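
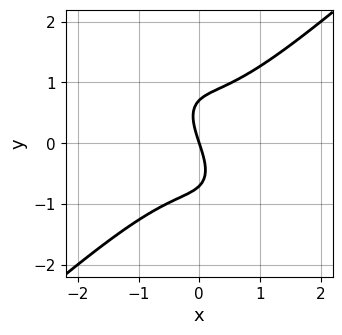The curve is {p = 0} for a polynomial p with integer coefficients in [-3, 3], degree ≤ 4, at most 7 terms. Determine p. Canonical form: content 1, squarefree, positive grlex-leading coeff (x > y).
3*x^3 - 2*x*y^2 - 2*y^3 + 3*x + y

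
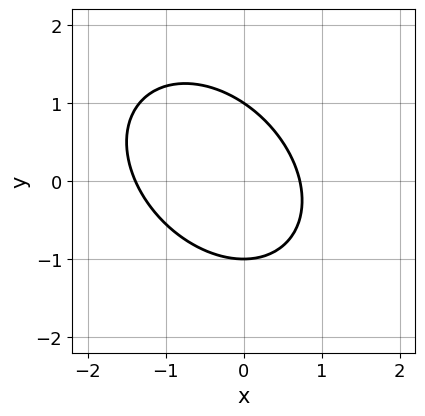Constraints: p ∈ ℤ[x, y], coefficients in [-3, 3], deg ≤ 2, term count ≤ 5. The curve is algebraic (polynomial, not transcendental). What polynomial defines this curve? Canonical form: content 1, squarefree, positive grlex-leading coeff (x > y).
(a) deg p = 2.
(b) Against the integer gridlines: the y-axis gridline crossings are at y ∈ {-1, 1}.
(c) Solving for integer coefficients yields p as stated.

3*x^2 + 2*x*y + 3*y^2 + 2*x - 3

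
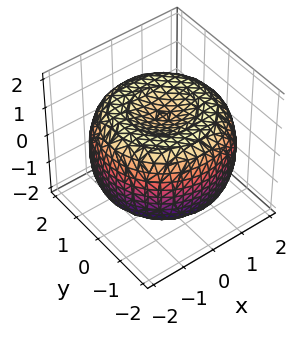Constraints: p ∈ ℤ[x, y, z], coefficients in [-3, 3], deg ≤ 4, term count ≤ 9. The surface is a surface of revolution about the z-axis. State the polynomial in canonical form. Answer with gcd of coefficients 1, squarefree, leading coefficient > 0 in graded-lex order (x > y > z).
x^4 + 2*x^2*y^2 + y^4 - 3*x^2 - 3*y^2 + 3*z^2 - 3

1. Degree: no degree-3 surface has this shape, so deg p = 4.
2. By symmetry, every cross-section ⟂ z is a circle, so x, y appear only via x² + y².
3. From the visible intercepts: a circular section at z = 0 has radius between 1 and 2; the z-axis gridline crossings are at z ∈ {-1, 1}.
4. Putting this together gives p.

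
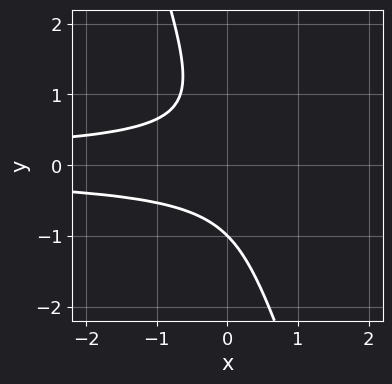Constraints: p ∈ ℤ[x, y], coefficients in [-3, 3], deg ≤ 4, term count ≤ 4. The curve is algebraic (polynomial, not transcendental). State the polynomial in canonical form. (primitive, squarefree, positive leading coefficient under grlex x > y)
3*x*y^2 + y^3 + 1

The degree is 3 — no degree-2 curve has this shape.
From the axis intercepts and sections: one y-axis crossing is at y = -1; no x-intercept at any integer in the box.
The integer polynomial consistent with all of this is the stated p.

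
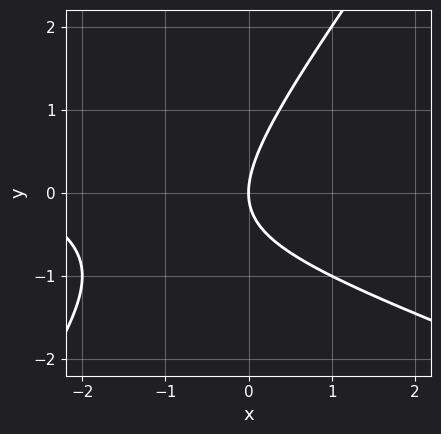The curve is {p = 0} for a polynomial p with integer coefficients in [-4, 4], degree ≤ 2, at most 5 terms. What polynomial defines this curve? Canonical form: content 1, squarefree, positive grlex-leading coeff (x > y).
x^2 + 2*x*y - 2*y^2 + 3*x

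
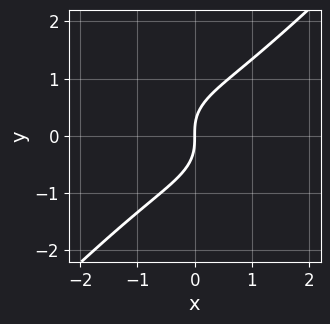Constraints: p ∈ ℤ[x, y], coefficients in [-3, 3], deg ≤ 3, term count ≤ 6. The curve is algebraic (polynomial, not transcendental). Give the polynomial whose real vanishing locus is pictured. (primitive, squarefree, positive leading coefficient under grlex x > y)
1. Degree: the shape is more complex than any degree-2 curve, so deg p = 3.
2. Against the integer gridlines: it meets the y-axis at y = 0 (among the integer gridlines); it crosses the x-axis at the gridline x = 0.
3. Fitting integer coefficients to these (and the overall shape) gives p.

x^3 + x*y^2 - 2*y^3 + 2*x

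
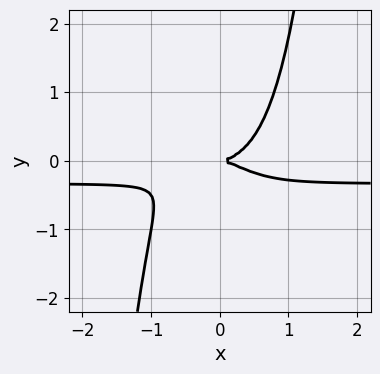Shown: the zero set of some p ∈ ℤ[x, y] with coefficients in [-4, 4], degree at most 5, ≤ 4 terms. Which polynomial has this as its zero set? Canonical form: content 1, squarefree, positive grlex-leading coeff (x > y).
First, deg p = 4.
Then, from the axis intercepts and sections: it meets the y-axis at y = 0 (among the integer gridlines); one x-axis crossing is at x = 0.
Finally, putting this together gives p.

3*x^3*y + x^3 - 2*y^2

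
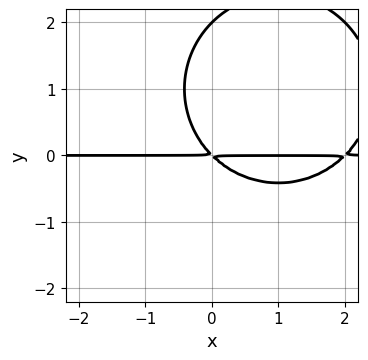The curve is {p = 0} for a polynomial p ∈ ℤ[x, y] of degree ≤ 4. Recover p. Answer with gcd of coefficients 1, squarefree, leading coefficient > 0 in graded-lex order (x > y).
x^2*y + y^3 - 2*x*y - 2*y^2

(a) deg p = 3. A generic line meets the curve in up to 3 points.
(b) Observable constraints: it meets the y-axis at y = 2 (among the integer gridlines); the visible x-axis segment lies entirely on the curve.
(c) Solving for integer coefficients yields p as stated.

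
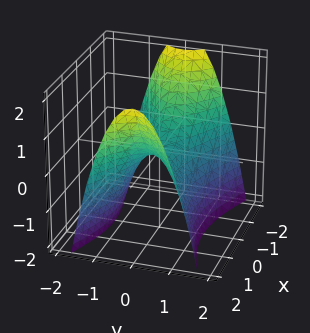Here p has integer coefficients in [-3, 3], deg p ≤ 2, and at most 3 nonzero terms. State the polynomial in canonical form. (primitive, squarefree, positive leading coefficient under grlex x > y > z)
Degree: a saddle surface; a quadric, so deg p = 2.
Symmetries: it's symmetric under x → −x, forcing even powers of x; it's symmetric under y → −y, forcing even powers of y.
From the visible intercepts: it crosses the z-axis at the gridline z = 0; one x-axis crossing is at x = 0; one y-axis crossing is at y = 0.
Putting this together gives p.

x^2 - 3*y^2 - 2*z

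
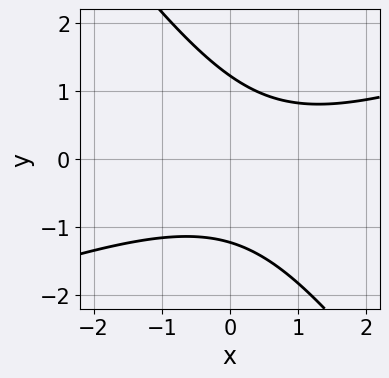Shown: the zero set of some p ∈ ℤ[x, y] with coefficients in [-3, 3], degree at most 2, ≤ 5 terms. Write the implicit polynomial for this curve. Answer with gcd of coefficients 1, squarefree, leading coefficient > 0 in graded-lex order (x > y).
x^2 - 2*x*y - 2*y^2 - x + 3

Degree: the shape is more complex than any degree-1 curve, so deg p = 2.
Observable constraints: the curve avoids every integer x-axis point in the box.
Assembling these constraints gives the stated polynomial.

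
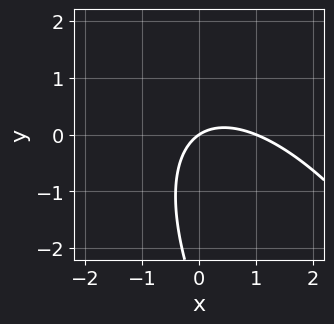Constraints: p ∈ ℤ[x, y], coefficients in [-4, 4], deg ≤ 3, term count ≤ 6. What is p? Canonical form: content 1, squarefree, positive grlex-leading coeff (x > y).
(a) The degree is 2 — no degree-1 curve has this shape.
(b) From the visible intercepts: it crosses the y-axis at the gridline y = 0; the x-axis gridline crossings are at x ∈ {0, 1}.
(c) These observations pin down the coefficients.

2*x^2 + 2*x*y + y^2 - 2*x + 3*y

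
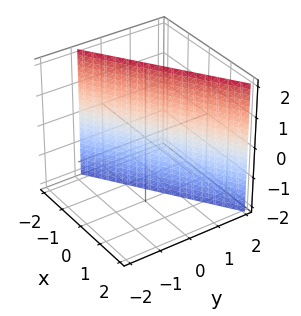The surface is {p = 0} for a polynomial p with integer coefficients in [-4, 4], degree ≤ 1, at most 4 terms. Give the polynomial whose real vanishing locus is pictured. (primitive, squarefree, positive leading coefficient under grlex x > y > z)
2*x - 3*y + 2

First, deg p = 1. The surface is flat (a plane).
Next, reading off the gridlines: it meets the x-axis at x = -1 (among the integer gridlines); the surface avoids every integer z-axis point in the box.
Finally, together with the visible shape, these determine p as stated.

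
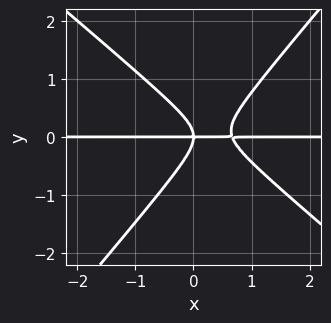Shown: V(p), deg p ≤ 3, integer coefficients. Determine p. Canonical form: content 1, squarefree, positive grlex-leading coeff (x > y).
3*x^2*y + x*y^2 - 3*y^3 - 2*x*y

First, deg p = 3. No degree-2 curve has this shape.
Next, observable constraints: it crosses the y-axis at the gridline y = 0; every point of the x-axis in the box is on the curve.
Finally, together with the visible shape, these determine p as stated.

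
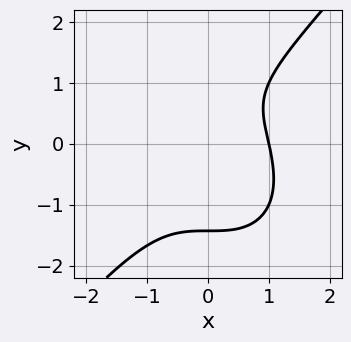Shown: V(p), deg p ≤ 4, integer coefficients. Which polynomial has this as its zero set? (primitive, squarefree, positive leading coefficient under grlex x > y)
3*x^3 - 2*y^3 + 2*y - 3

Degree: no degree-2 curve has this shape, so deg p = 3.
Against the integer gridlines: it meets the x-axis at x = 1 (among the integer gridlines).
Assembling these constraints gives the stated polynomial.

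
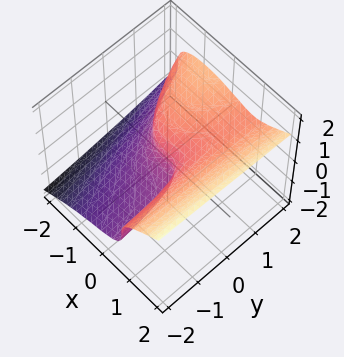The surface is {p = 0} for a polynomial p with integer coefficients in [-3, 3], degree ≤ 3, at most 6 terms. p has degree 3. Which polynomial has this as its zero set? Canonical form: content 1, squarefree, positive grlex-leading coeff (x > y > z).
x^3 - 3*z^3 - x*y + y

The degree is 3 — the shape is more complex than any degree-2 surface.
Reading off the gridlines: one y-axis crossing is at y = 0; it crosses the x-axis at the gridline x = 0; it crosses the z-axis at the gridline z = 0.
Fitting integer coefficients to these (and the overall shape) gives p.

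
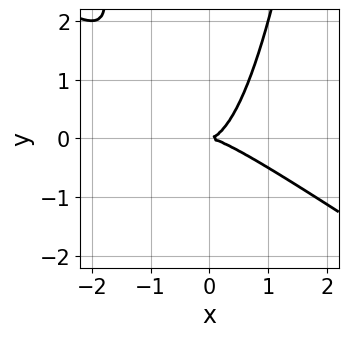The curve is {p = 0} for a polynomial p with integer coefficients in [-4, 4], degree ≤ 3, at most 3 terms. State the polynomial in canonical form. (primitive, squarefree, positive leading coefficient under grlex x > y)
1. deg p = 3. A generic line meets the curve in up to 3 points.
2. Observable constraints: it crosses the x-axis at the gridline x = 0; it meets the y-axis at y = 0 (among the integer gridlines).
3. These observations pin down the coefficients.

2*x^3 + 3*x^2*y - 2*y^2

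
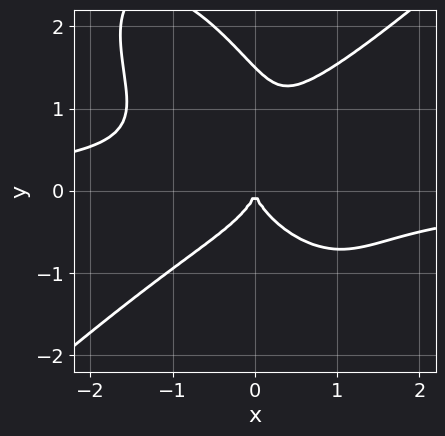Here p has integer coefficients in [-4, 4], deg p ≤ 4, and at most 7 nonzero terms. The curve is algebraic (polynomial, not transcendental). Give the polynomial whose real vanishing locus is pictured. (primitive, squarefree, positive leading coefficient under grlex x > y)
deg p = 4.
Checking where it meets the axes: it crosses the y-axis at the gridline y = 0; it crosses the x-axis at the gridline x = 0.
Solving for integer coefficients yields p as stated.

3*x^3*y - 2*x*y^3 - 2*y^4 + 3*y^3 + 3*x^2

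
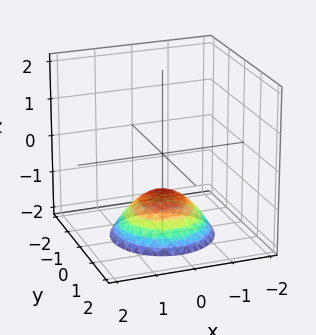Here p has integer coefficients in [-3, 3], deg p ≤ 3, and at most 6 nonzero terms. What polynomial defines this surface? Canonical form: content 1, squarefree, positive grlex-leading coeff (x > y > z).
1. The degree is 2 — the shape is more complex than any degree-1 surface.
2. Symmetries: rotational symmetry about the z-axis ⇒ p depends on x, y only through x² + y².
3. Reading off the gridlines: the surface avoids every integer y-axis point in the box; it crosses the z-axis at the gridline z = -1; no x-intercept at any integer in the box.
4. Solving for integer coefficients yields p as stated.

2*x^2 + 2*y^2 + 3*z + 3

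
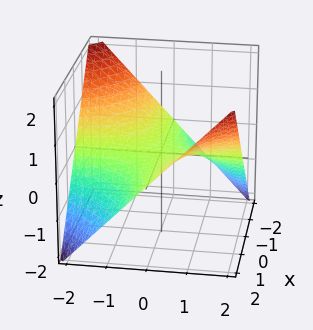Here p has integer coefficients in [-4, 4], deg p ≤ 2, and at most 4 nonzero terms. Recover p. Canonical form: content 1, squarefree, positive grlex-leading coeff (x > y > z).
The degree is 2 — a hyperbolic paraboloid; a quadric.
From the axis intercepts and sections: it crosses the z-axis at the gridline z = 0; every point of the y-axis in the box is on the surface; the visible x-axis segment lies entirely on the surface.
The integer polynomial consistent with all of this is the stated p.

x*y - 2*z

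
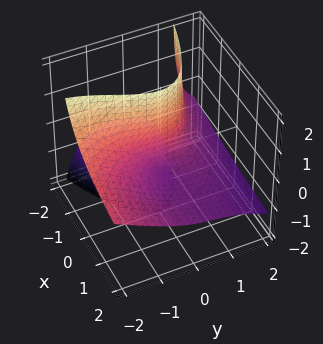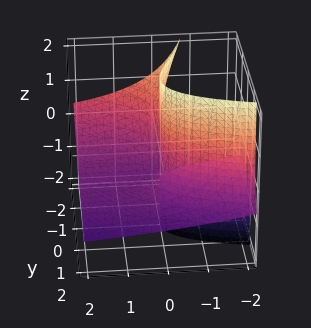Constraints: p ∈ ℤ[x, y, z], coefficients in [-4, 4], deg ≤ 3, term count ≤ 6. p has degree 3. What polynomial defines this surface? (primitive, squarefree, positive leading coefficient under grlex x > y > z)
1. The picture has 2 separate pieces.
2. deg p = 3.
3. Checking where it meets the axes: one y-axis crossing is at y = 0; one x-axis crossing is at x = 0; the visible z-axis segment lies entirely on the surface.
4. Putting this together gives p.

x*y*z - y^3 - 2*y^2*z - 3*x*z - 2*x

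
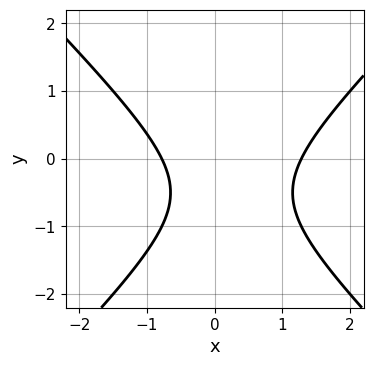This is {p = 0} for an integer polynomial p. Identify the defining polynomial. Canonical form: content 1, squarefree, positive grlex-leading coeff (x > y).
(a) deg p = 2.
(b) From the visible intercepts: the curve avoids every integer y-axis point in the box.
(c) Matching integer coefficients to the picture gives p.

2*x^2 - 2*y^2 - x - 2*y - 2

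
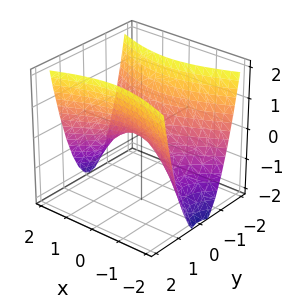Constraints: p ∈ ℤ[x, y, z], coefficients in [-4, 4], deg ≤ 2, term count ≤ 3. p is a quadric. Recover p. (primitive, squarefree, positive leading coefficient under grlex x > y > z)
x^2 - 3*y^2 + 2*z

First, the degree is 2 — a hyperbolic paraboloid; a quadric.
Next, symmetries: mirror symmetry x ↦ −x ⇒ only even powers of x; the y ↦ −y reflection is a symmetry, so y appears only in even powers.
Then, checking where it meets the axes: it meets the x-axis at x = 0 (among the integer gridlines); one z-axis crossing is at z = 0; it crosses the y-axis at the gridline y = 0.
Finally, assembling these constraints gives the stated polynomial.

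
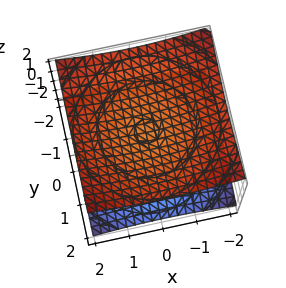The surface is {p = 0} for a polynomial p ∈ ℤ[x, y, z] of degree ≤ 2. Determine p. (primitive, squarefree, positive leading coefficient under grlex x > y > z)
x^2 + y^2 - 3*z^2 + 3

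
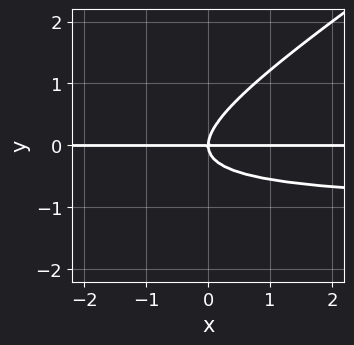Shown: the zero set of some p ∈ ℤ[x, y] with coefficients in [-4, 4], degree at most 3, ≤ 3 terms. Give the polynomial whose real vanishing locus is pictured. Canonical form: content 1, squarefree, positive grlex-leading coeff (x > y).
(a) The degree is 3 — a generic line meets the curve in up to 3 points.
(b) Reading off the gridlines: one y-axis crossing is at y = 0; every point of the x-axis in the box is on the curve.
(c) Matching integer coefficients to the picture gives p.

2*x*y^2 - 3*y^3 + 2*x*y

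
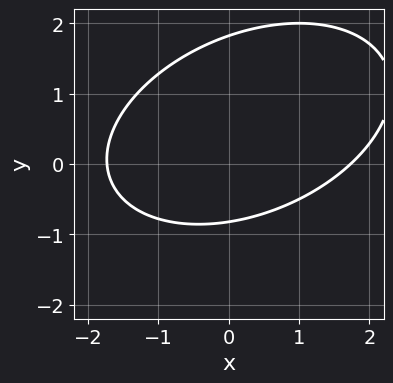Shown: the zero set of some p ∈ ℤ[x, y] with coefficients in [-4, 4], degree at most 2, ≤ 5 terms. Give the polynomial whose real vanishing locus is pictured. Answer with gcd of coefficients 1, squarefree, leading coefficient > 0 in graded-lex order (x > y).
First, the degree is 2 — the shape is more complex than any degree-1 curve.
Finally, putting this together gives p.

x^2 - x*y + 2*y^2 - 2*y - 3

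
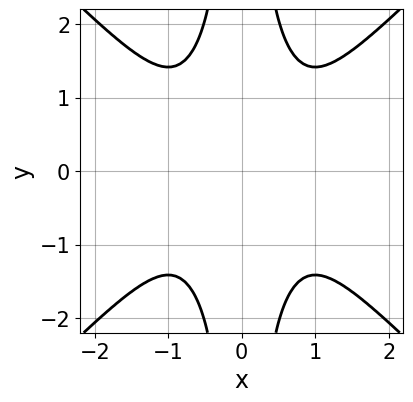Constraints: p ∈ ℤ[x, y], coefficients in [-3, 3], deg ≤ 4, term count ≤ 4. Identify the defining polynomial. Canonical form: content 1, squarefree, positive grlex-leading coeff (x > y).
(a) deg p = 4. A generic line meets the curve in up to 4 points.
(b) Symmetries: it's symmetric under y → −y, forcing even powers of y; mirror symmetry x ↦ −x ⇒ only even powers of x.
(c) From the axis intercepts and sections: no y-intercept at any integer in the box; it misses every integer gridline on the x-axis.
(d) Matching integer coefficients to the picture gives p.

x^4 - x^2*y^2 + 1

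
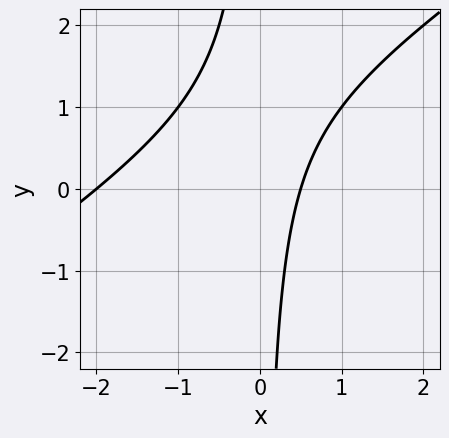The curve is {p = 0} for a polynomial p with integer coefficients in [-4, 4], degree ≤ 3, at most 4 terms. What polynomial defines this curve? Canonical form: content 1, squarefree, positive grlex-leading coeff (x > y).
1. deg p = 2. A generic line meets the curve in up to 2 points.
2. From the axis intercepts and sections: it meets the x-axis at x = -2 (among the integer gridlines); the curve avoids every integer y-axis point in the box.
3. Solving for integer coefficients yields p as stated.

2*x^2 - 3*x*y + 3*x - 2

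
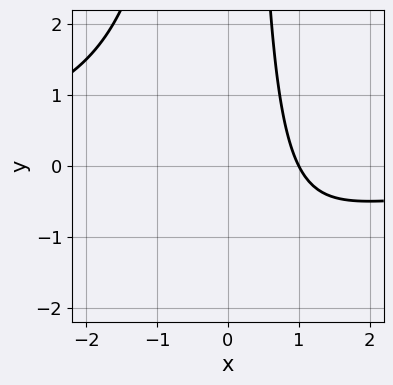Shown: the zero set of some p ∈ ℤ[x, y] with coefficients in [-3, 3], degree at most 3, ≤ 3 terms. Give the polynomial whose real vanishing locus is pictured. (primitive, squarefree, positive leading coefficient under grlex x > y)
x^2*y + 2*x - 2

First, degree: the shape is more complex than any degree-2 curve, so deg p = 3.
Next, checking where it meets the axes: no y-intercept at any integer in the box; it meets the x-axis at x = 1 (among the integer gridlines).
Finally, these observations pin down the coefficients.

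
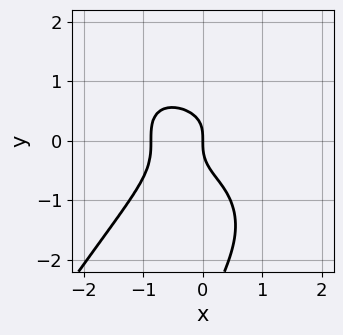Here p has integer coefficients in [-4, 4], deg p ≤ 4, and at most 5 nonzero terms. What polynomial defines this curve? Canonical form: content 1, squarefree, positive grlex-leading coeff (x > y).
3*x^4 - 2*x*y^3 + y^4 + 3*y^3 + 2*x

First, degree: the shape is more complex than any degree-3 curve, so deg p = 4.
Next, reading off the gridlines: one y-axis crossing is at y = 0; it crosses the x-axis at the gridline x = 0.
Finally, assembling these constraints gives the stated polynomial.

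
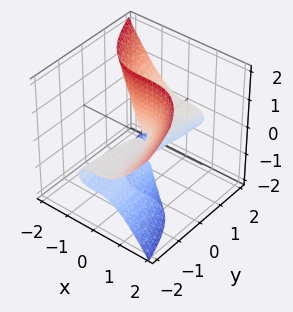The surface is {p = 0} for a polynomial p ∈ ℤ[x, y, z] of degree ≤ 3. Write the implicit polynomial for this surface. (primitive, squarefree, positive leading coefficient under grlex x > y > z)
3*x^3 + 3*y*z^2 - x^2 + 2*y*z

First, the degree is 3 — no degree-2 surface has this shape.
Next, from the axis intercepts and sections: the visible z-axis segment lies entirely on the surface; the visible y-axis segment lies entirely on the surface.
Finally, fitting integer coefficients to these (and the overall shape) gives p.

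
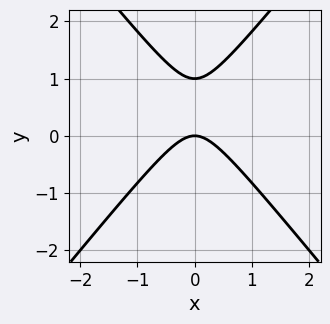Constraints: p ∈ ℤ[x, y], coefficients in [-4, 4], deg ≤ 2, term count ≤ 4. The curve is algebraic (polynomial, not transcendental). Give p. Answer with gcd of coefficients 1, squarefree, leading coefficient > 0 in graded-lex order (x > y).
(a) The degree is 2 — the shape is more complex than any degree-1 curve.
(b) Symmetries: the x ↦ −x reflection is a symmetry, so x appears only in even powers.
(c) Reading off the gridlines: it meets the x-axis at x = 0 (among the integer gridlines); among the integer gridlines, it crosses the y-axis at y ∈ {0, 1}.
(d) Putting this together gives p.

3*x^2 - 2*y^2 + 2*y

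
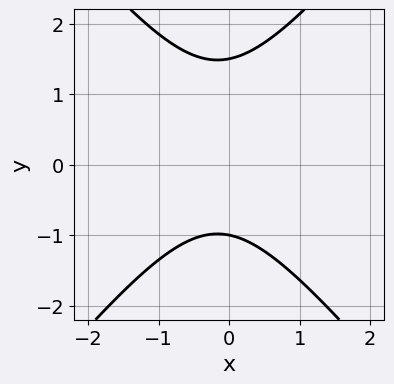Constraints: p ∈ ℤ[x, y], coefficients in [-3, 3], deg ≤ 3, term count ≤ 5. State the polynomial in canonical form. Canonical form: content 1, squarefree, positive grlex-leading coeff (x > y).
First, degree: a generic line meets the curve in up to 2 points, so deg p = 2.
Next, checking where it meets the axes: it crosses the y-axis at the gridline y = -1; it misses every integer gridline on the x-axis.
Finally, assembling these constraints gives the stated polynomial.

3*x^2 - 2*y^2 + x + y + 3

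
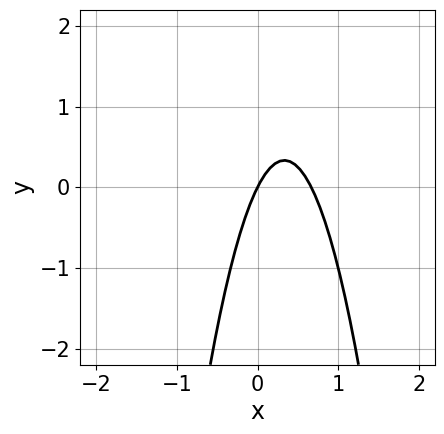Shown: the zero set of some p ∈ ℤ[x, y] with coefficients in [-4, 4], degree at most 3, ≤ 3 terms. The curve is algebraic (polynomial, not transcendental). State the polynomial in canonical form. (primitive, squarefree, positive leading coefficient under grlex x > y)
3*x^2 - 2*x + y

First, deg p = 2.
Next, checking where it meets the axes: it meets the y-axis at y = 0 (among the integer gridlines); it meets the x-axis at x = 0 (among the integer gridlines).
Finally, matching integer coefficients to the picture gives p.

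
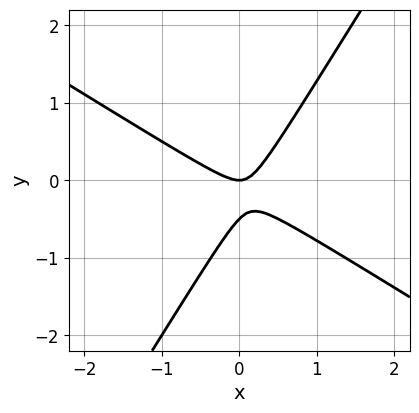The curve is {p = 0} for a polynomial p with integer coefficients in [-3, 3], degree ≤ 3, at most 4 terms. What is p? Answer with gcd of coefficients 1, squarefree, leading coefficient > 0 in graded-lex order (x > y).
(a) The degree is 2 — a generic line meets the curve in up to 2 points.
(b) Reading off the gridlines: it crosses the x-axis at the gridline x = 0; it meets the y-axis at y = 0 (among the integer gridlines).
(c) These observations pin down the coefficients.

2*x^2 + 2*x*y - 2*y^2 - y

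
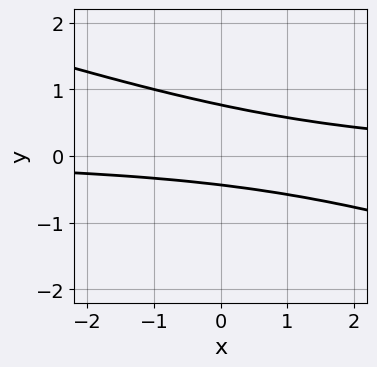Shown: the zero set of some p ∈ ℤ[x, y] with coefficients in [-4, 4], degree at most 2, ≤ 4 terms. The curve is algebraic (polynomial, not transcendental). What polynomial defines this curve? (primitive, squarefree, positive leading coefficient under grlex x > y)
1. The degree is 2 — the shape is more complex than any degree-1 curve.
2. From the visible intercepts: the curve avoids every integer x-axis point in the box.
3. Assembling these constraints gives the stated polynomial.

x*y + 3*y^2 - y - 1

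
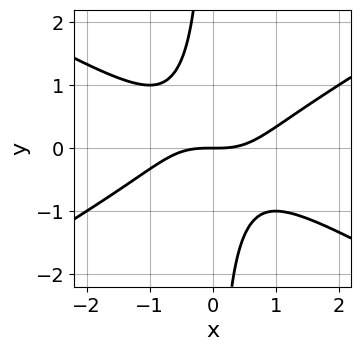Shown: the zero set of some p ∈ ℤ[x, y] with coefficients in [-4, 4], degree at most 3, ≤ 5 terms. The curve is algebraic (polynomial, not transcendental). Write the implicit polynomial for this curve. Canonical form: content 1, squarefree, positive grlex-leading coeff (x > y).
(a) deg p = 3. No degree-2 curve has this shape.
(b) Checking where it meets the axes: it meets the x-axis at x = 0 (among the integer gridlines); it meets the y-axis at y = 0 (among the integer gridlines).
(c) Assembling these constraints gives the stated polynomial.

x^3 - 3*x*y^2 - 2*y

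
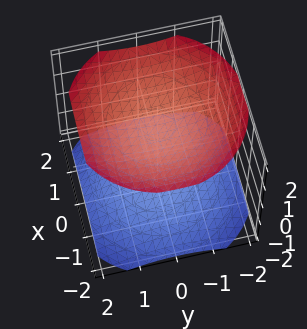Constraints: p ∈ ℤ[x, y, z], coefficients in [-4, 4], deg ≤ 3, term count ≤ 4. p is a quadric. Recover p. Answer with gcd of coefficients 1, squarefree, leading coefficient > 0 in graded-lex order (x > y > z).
x^2 + y^2 - 2*z^2 + 3

First, there are 2 components. They look like related sheets of one shape, so recover p as a whole.
Next, deg p = 2. Two sheets facing apart; a quadric.
Then, symmetry: the surface is invariant under rotation about z: p = q(x² + y², z); the z ↦ −z reflection is a symmetry, so z appears only in even powers.
Then, reading off the gridlines: the surface avoids every integer x-axis point in the box; no y-intercept at any integer in the box.
Finally, together with the visible shape, these determine p as stated.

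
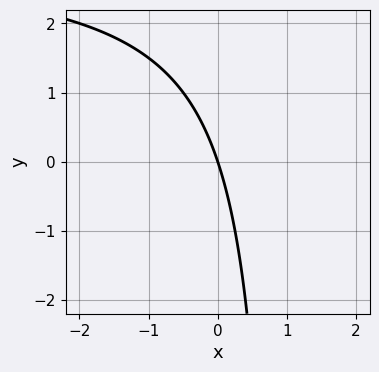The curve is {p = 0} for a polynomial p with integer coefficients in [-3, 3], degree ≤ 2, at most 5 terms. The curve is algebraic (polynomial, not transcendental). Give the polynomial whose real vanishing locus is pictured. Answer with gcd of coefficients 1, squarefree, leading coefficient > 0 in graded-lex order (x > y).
1. deg p = 2. No degree-1 curve has this shape.
2. From the visible intercepts: it meets the y-axis at y = 0 (among the integer gridlines); one x-axis crossing is at x = 0.
3. Together with the visible shape, these determine p as stated.

x*y - 3*x - y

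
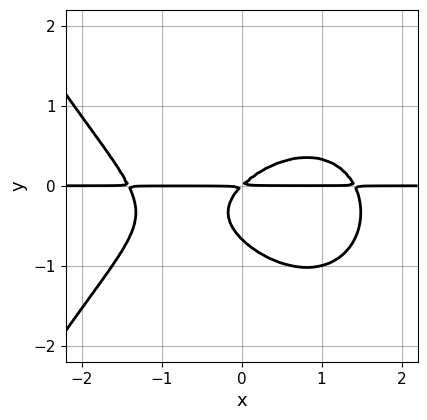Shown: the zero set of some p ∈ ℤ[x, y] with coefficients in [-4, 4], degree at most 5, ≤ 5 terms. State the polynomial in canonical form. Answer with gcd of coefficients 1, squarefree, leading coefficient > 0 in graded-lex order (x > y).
(a) The degree is 4 — a generic line meets the curve in up to 4 points.
(b) Observable constraints: every point of the x-axis in the box is on the curve.
(c) Matching integer coefficients to the picture gives p.

x^3*y + 3*y^3 - 2*x*y + 2*y^2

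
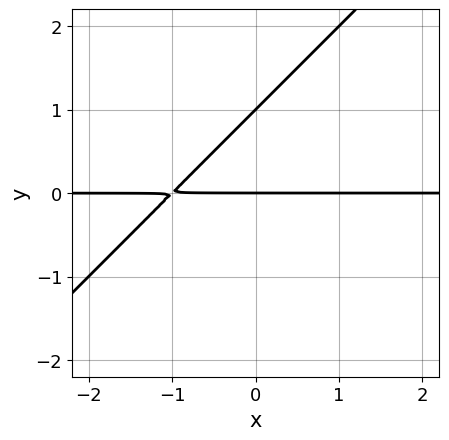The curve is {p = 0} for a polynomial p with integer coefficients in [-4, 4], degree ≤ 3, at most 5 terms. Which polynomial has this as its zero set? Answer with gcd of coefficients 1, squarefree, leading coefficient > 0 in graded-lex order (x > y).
(a) deg p = 2.
(b) Checking where it meets the axes: the visible x-axis segment lies entirely on the curve; among the integer gridlines, it crosses the y-axis at y ∈ {0, 1}.
(c) Solving for integer coefficients yields p as stated.

x*y - y^2 + y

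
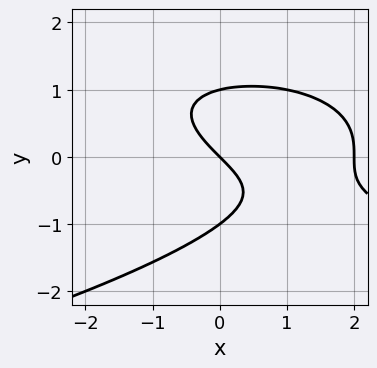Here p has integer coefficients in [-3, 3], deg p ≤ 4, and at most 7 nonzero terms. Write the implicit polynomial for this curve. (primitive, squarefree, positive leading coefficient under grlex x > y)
The degree is 3 — a generic line meets the curve in up to 3 points.
From the visible intercepts: the y-axis gridline crossings are at y ∈ {-1, 0, 1}; among the integer gridlines, it crosses the x-axis at x ∈ {0, 2}.
Matching integer coefficients to the picture gives p.

2*y^3 + x^2 + x*y - 2*x - 2*y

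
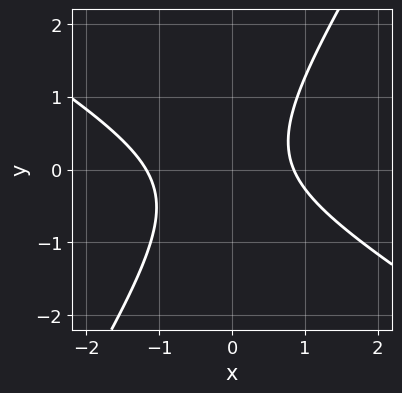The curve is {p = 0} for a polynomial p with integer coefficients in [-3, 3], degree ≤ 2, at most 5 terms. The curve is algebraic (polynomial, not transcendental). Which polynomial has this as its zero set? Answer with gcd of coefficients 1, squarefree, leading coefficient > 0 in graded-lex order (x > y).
Degree: a generic line meets the curve in up to 2 points, so deg p = 2.
From the visible intercepts: no y-intercept at any integer in the box.
The integer polynomial consistent with all of this is the stated p.

3*x^2 + 3*x*y - 3*y^2 + x - 3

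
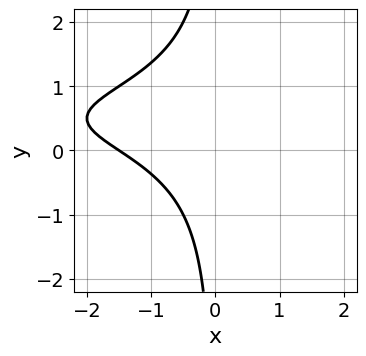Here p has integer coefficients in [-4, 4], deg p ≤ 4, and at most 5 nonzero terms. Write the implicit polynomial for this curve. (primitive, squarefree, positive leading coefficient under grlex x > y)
2*x*y^2 - 2*x*y + 2*x + 3

The degree is 3 — the shape is more complex than any degree-2 curve.
Against the integer gridlines: it misses every integer gridline on the y-axis.
The integer polynomial consistent with all of this is the stated p.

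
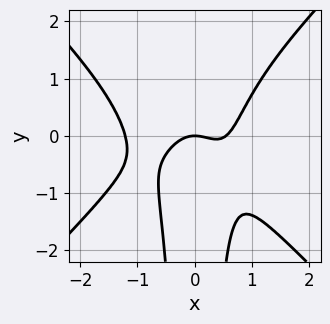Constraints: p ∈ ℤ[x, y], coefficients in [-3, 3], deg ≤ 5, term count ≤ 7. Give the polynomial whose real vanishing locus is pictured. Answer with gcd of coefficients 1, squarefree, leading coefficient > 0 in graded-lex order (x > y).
3*x^4 - 3*x^2*y^2 + 2*x^3 - 2*x^2 - 2*y

Degree: no degree-3 curve has this shape, so deg p = 4.
Checking where it meets the axes: it meets the y-axis at y = 0 (among the integer gridlines); it meets the x-axis at x = 0 (among the integer gridlines).
Putting this together gives p.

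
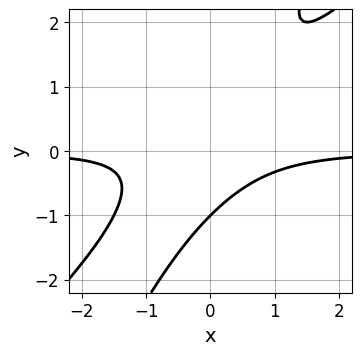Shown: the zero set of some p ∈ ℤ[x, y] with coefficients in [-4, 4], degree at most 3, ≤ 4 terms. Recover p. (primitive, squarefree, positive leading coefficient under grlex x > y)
2*x^2*y - 3*x*y^2 + y^3 + 1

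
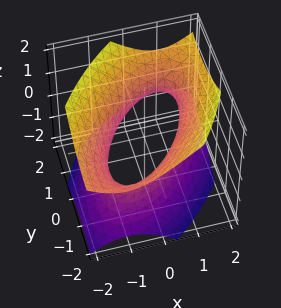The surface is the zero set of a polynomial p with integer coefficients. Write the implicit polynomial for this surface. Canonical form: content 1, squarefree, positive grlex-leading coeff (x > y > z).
First, the degree is 2 — a generic line meets the surface in up to 2 points.
Next, from the visible intercepts: the x-axis gridline crossings are at x ∈ {-1, 1}; no z-intercept at any integer in the box.
Finally, together with the visible shape, these determine p as stated.

3*x^2 - 3*x*y + 2*y^2 + y*z - 3*z^2 - 3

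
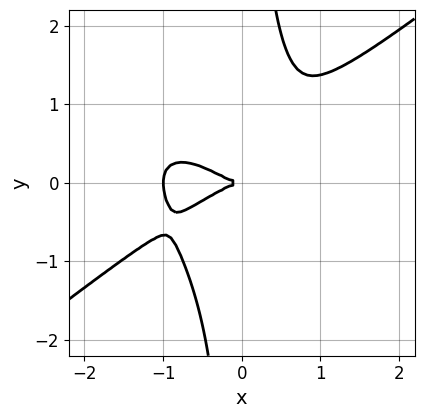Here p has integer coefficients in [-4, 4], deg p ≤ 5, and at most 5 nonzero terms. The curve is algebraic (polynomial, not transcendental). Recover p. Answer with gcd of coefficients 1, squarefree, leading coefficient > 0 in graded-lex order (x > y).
2*x^4 - x^2*y^2 - 3*x*y^3 + 2*x^3 + 3*y^2

First, deg p = 4. The shape is more complex than any degree-3 curve.
Next, against the integer gridlines: it meets the y-axis at y = 0 (among the integer gridlines); the x-axis gridline crossings are at x ∈ {-1, 0}.
Finally, solving for integer coefficients yields p as stated.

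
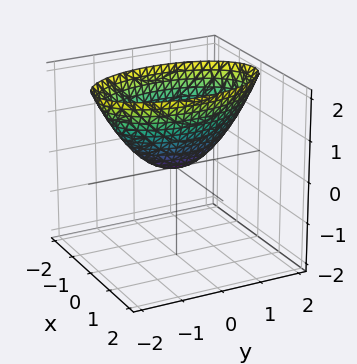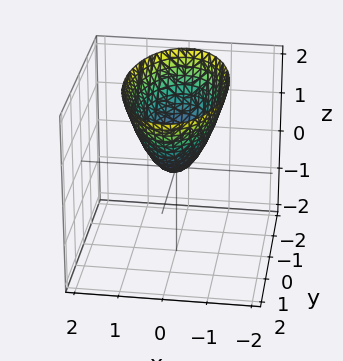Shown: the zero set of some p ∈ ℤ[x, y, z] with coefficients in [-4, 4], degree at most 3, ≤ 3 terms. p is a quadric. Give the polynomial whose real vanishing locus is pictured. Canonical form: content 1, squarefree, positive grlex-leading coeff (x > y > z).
3*x^2 + y^2 - 2*z

(a) Degree: a paraboloid; a quadric, so deg p = 2.
(b) Symmetries: the x ↦ −x reflection is a symmetry, so x appears only in even powers; mirror symmetry y ↦ −y ⇒ only even powers of y.
(c) From the visible intercepts: one y-axis crossing is at y = 0; it meets the z-axis at z = 0 (among the integer gridlines); it meets the x-axis at x = 0 (among the integer gridlines).
(d) Fitting integer coefficients to these (and the overall shape) gives p.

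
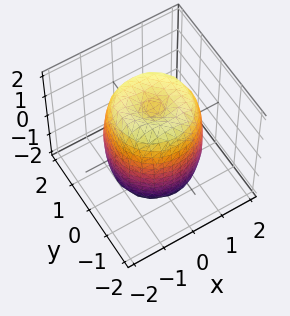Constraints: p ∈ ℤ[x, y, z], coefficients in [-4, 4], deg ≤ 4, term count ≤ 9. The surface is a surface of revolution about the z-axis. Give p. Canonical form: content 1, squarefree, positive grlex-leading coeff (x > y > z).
(a) deg p = 4. A generic line meets the surface in up to 4 points.
(b) Symmetry: every cross-section ⟂ z is a circle, so x, y appear only via x² + y².
(c) Against the integer gridlines: a circular section at z = 0 has radius between 1 and 2.
(d) Matching integer coefficients to the picture gives p.

2*x^4 + 4*x^2*y^2 + 2*y^4 - 3*x^2 - 3*y^2 + z^2 - 2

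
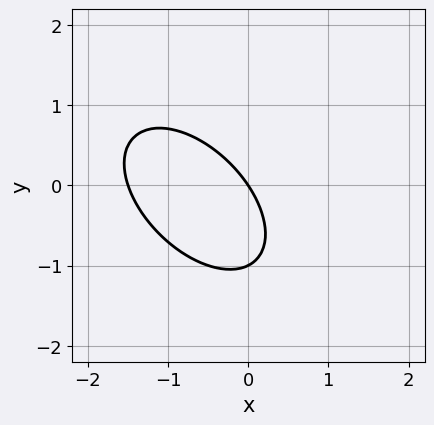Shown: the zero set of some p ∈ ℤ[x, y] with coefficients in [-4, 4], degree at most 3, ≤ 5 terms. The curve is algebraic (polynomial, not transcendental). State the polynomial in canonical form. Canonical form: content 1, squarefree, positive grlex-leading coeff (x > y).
(a) Degree: a generic line meets the curve in up to 2 points, so deg p = 2.
(b) Reading off the gridlines: it crosses the x-axis at the gridline x = 0; among the integer gridlines, it crosses the y-axis at y ∈ {-1, 0}.
(c) Putting this together gives p.

2*x^2 + 2*x*y + 2*y^2 + 3*x + 2*y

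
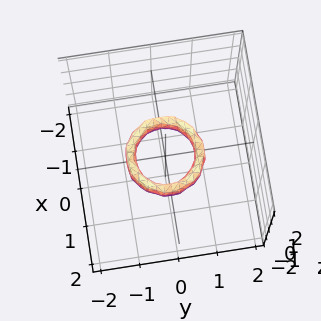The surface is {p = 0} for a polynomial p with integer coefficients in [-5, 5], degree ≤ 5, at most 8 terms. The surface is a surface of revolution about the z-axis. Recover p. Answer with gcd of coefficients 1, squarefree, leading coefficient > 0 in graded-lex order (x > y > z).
2*x^4 + 4*x^2*y^2 + 2*y^4 - 3*x^2 - 3*y^2 + z^2 + 1

Degree: no degree-3 surface has this shape, so deg p = 4.
Symmetries: the surface is invariant under rotation about z: p = q(x² + y², z).
Against the integer gridlines: a circular section at z = 0 has radius between 0 and 1; no z-intercept at any integer in the box; the x-axis gridline crossings are at x ∈ {-1, 1}.
Assembling these constraints gives the stated polynomial. Check: (0, -1, 0) on the y-axis lies on the surface, and p(0, -1, 0) = 0. ✓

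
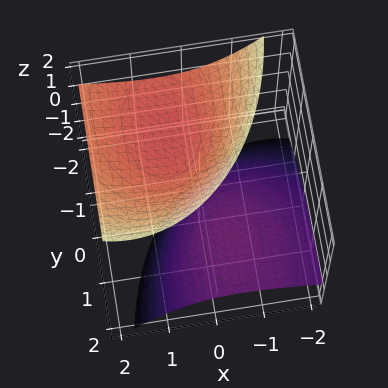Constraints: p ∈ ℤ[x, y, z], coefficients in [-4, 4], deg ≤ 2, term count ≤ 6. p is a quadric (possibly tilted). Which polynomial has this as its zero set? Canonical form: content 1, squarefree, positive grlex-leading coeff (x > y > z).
First, I count 2 distinct pieces. They look like related sheets of one shape, so recover p as a whole.
Next, deg p = 2. A generic line meets the surface in up to 2 points.
Then, checking where it meets the axes: among the integer gridlines, it crosses the z-axis at z ∈ {-1, 1}; no x-intercept at any integer in the box; it misses every integer gridline on the y-axis.
Finally, matching integer coefficients to the picture gives p.

2*x^2 - 3*x*z + y^2 + 3*y*z - 2*z^2 + 2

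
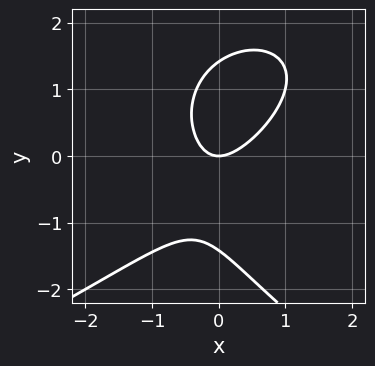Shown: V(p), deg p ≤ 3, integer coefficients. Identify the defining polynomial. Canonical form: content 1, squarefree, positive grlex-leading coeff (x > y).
y^3 + 3*x^2 - 2*x*y - 2*y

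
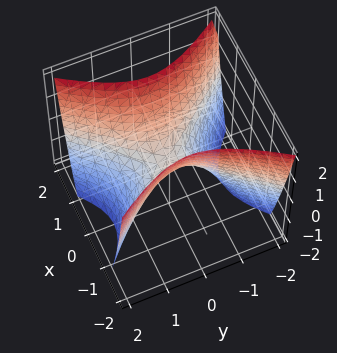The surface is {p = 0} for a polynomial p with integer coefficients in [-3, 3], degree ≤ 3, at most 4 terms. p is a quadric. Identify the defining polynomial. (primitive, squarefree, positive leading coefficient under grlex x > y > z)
(a) The degree is 2 — a hyperbolic paraboloid; a quadric.
(b) Symmetries: the y ↦ −y reflection is a symmetry, so y appears only in even powers; it's symmetric under x → −x, forcing even powers of x.
(c) Reading off the gridlines: it crosses the z-axis at the gridline z = 0; it crosses the y-axis at the gridline y = 0; it crosses the x-axis at the gridline x = 0.
(d) Matching integer coefficients to the picture gives p.

3*x^2 - 2*y^2 - 2*z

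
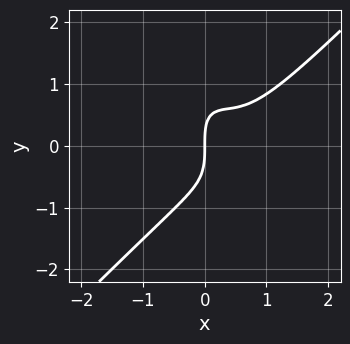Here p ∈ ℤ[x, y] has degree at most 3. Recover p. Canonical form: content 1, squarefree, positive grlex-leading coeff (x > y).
First, the degree is 3 — a generic line meets the curve in up to 3 points.
Then, from the visible intercepts: it crosses the y-axis at the gridline y = 0; one x-axis crossing is at x = 0.
Finally, matching integer coefficients to the picture gives p.

3*x^3 - 2*x*y^2 - y^3 - 3*x^2 + 2*x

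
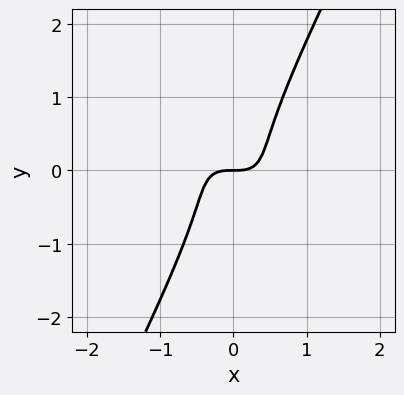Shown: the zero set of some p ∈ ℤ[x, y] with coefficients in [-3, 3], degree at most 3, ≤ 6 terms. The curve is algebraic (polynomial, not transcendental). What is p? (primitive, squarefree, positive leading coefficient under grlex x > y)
2*x^3 + 3*x^2*y - y^3 - y

First, deg p = 3. The shape is more complex than any degree-2 curve.
Next, observable constraints: one x-axis crossing is at x = 0; it meets the y-axis at y = 0 (among the integer gridlines).
Finally, together with the visible shape, these determine p as stated.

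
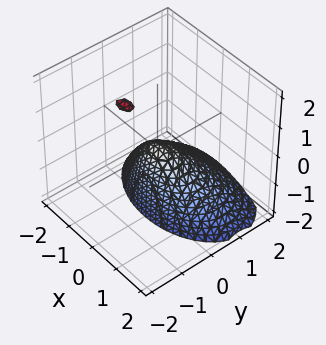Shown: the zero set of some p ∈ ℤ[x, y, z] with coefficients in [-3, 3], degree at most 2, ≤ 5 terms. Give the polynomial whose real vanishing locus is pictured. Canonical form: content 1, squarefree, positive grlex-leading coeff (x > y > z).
x^2 + 2*y^2 + 2*y*z + z

The degree is 2 — the shape is more complex than any degree-1 surface.
From the axis intercepts and sections: it crosses the z-axis at the gridline z = 0; it crosses the x-axis at the gridline x = 0; it meets the y-axis at y = 0 (among the integer gridlines).
These observations pin down the coefficients.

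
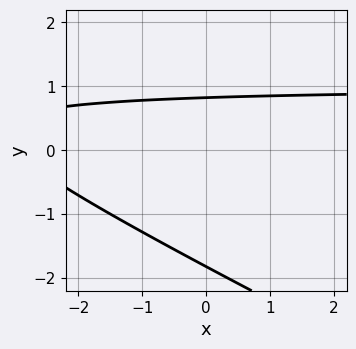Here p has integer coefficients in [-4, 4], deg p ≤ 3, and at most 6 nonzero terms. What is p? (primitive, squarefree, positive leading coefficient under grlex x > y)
x*y + 2*y^2 - x + 2*y - 3

First, degree: no degree-1 curve has this shape, so deg p = 2.
Then, from the axis intercepts and sections: it misses every integer gridline on the x-axis.
Finally, solving for integer coefficients yields p as stated.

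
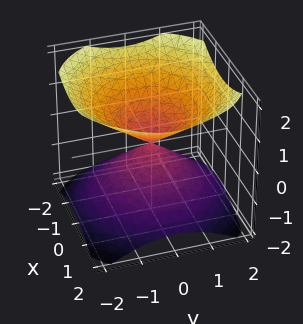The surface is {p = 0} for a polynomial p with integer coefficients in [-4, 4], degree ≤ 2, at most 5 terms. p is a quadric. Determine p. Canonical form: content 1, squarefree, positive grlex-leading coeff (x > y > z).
2*x^2 + 2*y^2 - 3*z^2

1. The picture has 2 separate pieces.
2. deg p = 2.
3. Symmetries: rotational symmetry about the z-axis ⇒ p depends on x, y only through x² + y²; the z ↦ −z reflection is a symmetry, so z appears only in even powers.
4. Reading off the gridlines: a circular section at z = -1 has radius between 1 and 2; it crosses the y-axis at the gridline y = 0; it crosses the z-axis at the gridline z = 0; one x-axis crossing is at x = 0.
5. These observations pin down the coefficients.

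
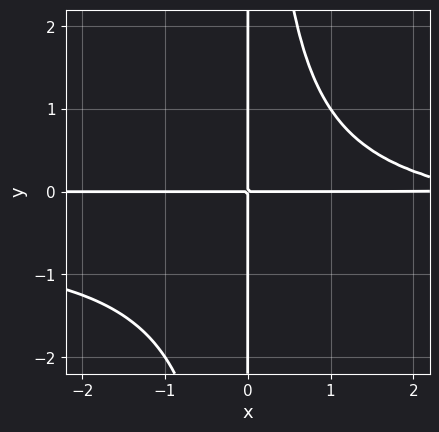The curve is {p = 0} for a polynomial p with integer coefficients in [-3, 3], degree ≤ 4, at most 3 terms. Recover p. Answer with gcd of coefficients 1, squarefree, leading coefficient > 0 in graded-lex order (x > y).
deg p = 4.
Against the integer gridlines: every point of the y-axis in the box is on the curve; every point of the x-axis in the box is on the curve.
Fitting integer coefficients to these (and the overall shape) gives p.

2*x^2*y^2 + x^2*y - 3*x*y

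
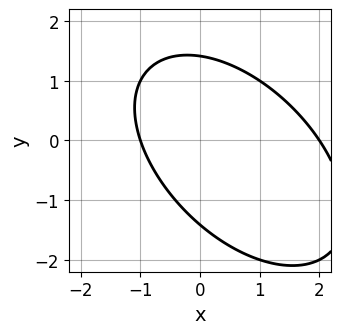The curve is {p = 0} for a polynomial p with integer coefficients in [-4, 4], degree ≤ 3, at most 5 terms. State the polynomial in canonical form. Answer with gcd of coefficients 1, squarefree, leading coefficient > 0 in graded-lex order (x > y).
x^2 + x*y + y^2 - x - 2

1. Degree: the shape is more complex than any degree-1 curve, so deg p = 2.
2. Checking where it meets the axes: among the integer gridlines, it crosses the x-axis at x ∈ {-1, 2}.
3. These observations pin down the coefficients.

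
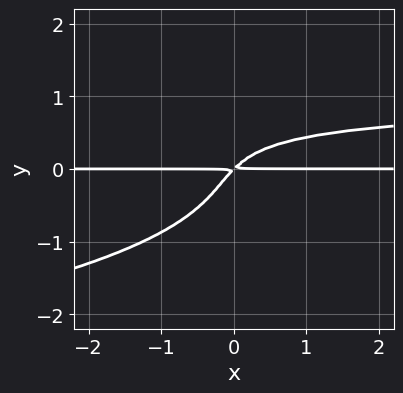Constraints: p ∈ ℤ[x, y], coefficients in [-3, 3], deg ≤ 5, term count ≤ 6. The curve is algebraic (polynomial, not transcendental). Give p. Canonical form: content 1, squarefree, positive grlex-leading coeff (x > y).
First, the degree is 4 — the shape is more complex than any degree-3 curve.
Then, from the visible intercepts: every point of the x-axis in the box is on the curve.
Finally, assembling these constraints gives the stated polynomial.

3*y^4 + 2*x*y^2 - 2*x*y + 2*y^2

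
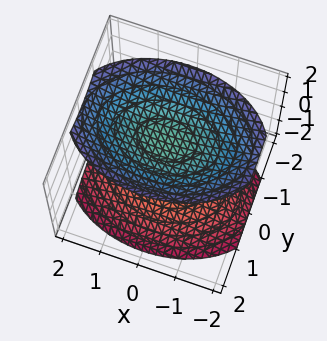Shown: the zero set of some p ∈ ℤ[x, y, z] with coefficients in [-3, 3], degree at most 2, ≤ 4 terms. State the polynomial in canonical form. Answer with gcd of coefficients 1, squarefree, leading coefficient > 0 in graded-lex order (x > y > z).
x^2 + 2*y^2 - 2*z^2 + 3

(a) I count 2 distinct pieces. Treating them together as one polynomial.
(b) The degree is 2 — two separate bowl-shaped sheets opening away from each other; a quadric.
(c) Symmetries: it's symmetric under y → −y, forcing even powers of y; mirror symmetry z ↦ −z ⇒ only even powers of z; the x ↦ −x reflection is a symmetry, so x appears only in even powers.
(d) Observable constraints: the surface avoids every integer x-axis point in the box; it misses every integer gridline on the y-axis.
(e) Assembling these constraints gives the stated polynomial.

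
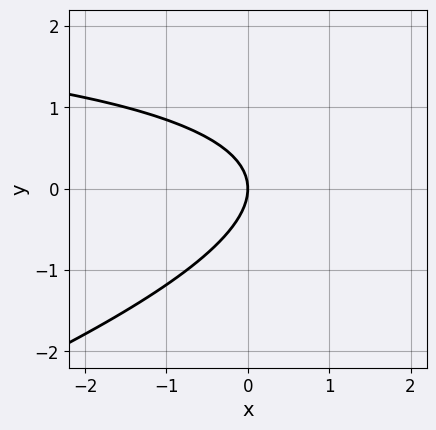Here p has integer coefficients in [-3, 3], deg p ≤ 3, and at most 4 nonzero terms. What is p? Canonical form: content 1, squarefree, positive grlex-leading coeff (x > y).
x*y - 3*y^2 - 3*x

The degree is 2 — no degree-1 curve has this shape.
Against the integer gridlines: one x-axis crossing is at x = 0; it meets the y-axis at y = 0 (among the integer gridlines).
Putting this together gives p.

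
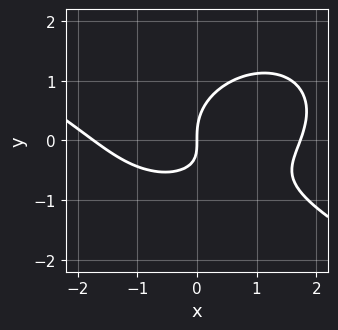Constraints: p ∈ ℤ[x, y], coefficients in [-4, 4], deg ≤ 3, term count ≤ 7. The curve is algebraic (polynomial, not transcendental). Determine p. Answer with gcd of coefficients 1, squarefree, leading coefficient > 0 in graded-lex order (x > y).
Degree: a generic line meets the curve in up to 3 points, so deg p = 3.
From the visible intercepts: it meets the y-axis at y = 0 (among the integer gridlines); it meets the x-axis at x = 0 (among the integer gridlines).
The integer polynomial consistent with all of this is the stated p.

x^3 + x^2*y + 3*y^3 - 3*x*y - 3*x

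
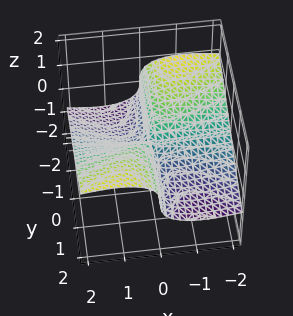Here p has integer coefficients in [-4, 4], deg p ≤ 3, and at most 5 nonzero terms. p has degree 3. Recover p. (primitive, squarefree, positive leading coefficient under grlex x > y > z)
2*x^2*z + 3*z^3 - 2*x*y

1. The degree is 3 — a generic line meets the surface in up to 3 points.
2. Observable constraints: the visible x-axis segment lies entirely on the surface; every point of the y-axis in the box is on the surface; one z-axis crossing is at z = 0.
3. Fitting integer coefficients to these (and the overall shape) gives p.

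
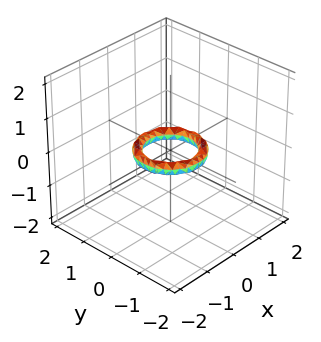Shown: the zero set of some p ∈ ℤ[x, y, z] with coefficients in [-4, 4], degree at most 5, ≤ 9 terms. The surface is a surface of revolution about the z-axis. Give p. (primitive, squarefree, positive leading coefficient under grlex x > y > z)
2*x^4 + 4*x^2*y^2 + 2*y^4 - 3*x^2 - 3*y^2 + 3*z^2 + 1

(a) Degree: a generic line meets the surface in up to 4 points, so deg p = 4.
(b) Symmetries: rotational symmetry about the z-axis ⇒ p depends on x, y only through x² + y².
(c) Reading off the gridlines: among the integer gridlines, it crosses the y-axis at y ∈ {-1, 1}; no z-intercept at any integer in the box; a circular section at z = 0 has radius between 0 and 1.
(d) These observations pin down the coefficients. Check: (-1, 0, 0) on the x-axis lies on the surface, and p(-1, 0, 0) = 0. ✓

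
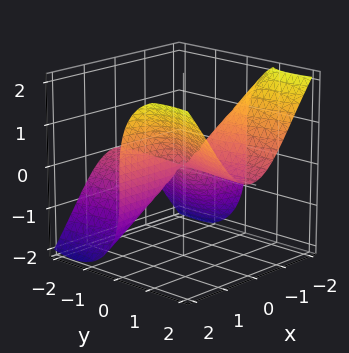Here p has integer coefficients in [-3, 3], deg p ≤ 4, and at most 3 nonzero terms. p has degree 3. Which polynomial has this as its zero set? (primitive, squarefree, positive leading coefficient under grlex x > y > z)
3*x^2*y - 2*y^2*z - z^3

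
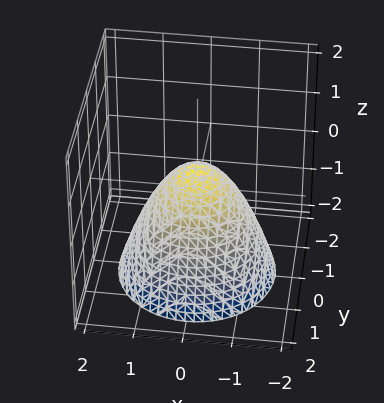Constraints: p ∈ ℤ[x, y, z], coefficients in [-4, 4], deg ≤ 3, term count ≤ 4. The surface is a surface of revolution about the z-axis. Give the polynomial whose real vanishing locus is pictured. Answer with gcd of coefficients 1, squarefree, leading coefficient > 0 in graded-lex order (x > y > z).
2*x^2 + 2*y^2 + 2*z - 1

The degree is 2 — the shape is more complex than any degree-1 surface.
By symmetry, the surface is invariant under rotation about z: p = q(x² + y², z).
From the visible intercepts: a circular section at z = -2 has radius between 1 and 2.
Solving for integer coefficients yields p as stated.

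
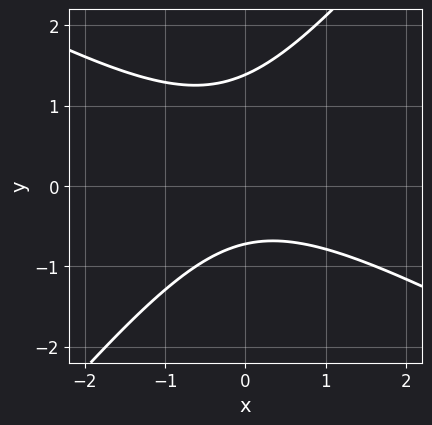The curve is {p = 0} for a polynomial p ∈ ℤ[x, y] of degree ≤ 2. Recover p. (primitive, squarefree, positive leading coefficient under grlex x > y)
2*x^2 + 2*x*y - 3*y^2 + 2*y + 3

deg p = 2.
From the axis intercepts and sections: no x-intercept at any integer in the box.
Assembling these constraints gives the stated polynomial.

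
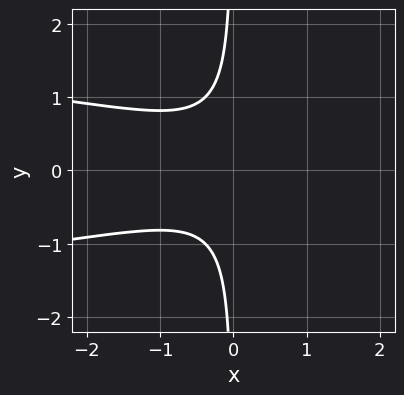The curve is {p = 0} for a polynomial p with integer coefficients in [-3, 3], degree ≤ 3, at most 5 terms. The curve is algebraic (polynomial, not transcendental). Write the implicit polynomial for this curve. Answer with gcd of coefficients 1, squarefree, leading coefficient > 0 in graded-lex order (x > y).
3*x*y^2 + x^2 + 1

The degree is 3 — the shape is more complex than any degree-2 curve.
Symmetries: mirror symmetry y ↦ −y ⇒ only even powers of y.
Against the integer gridlines: no y-intercept at any integer in the box; no x-intercept at any integer in the box.
Together with the visible shape, these determine p as stated.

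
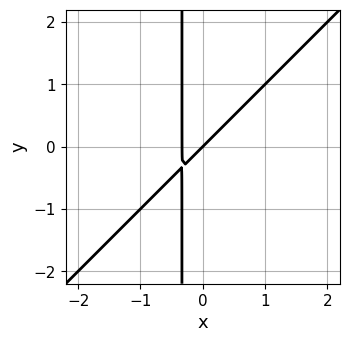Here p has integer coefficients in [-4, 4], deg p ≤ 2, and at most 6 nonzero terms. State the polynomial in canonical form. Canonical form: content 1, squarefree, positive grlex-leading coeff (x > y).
3*x^2 - 3*x*y + x - y

deg p = 2. The shape is more complex than any degree-1 curve.
From the axis intercepts and sections: it meets the y-axis at y = 0 (among the integer gridlines); one x-axis crossing is at x = 0.
Together with the visible shape, these determine p as stated.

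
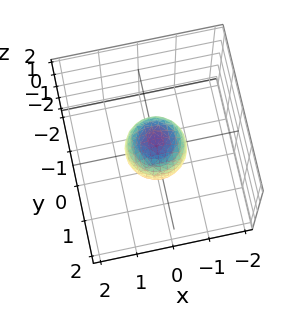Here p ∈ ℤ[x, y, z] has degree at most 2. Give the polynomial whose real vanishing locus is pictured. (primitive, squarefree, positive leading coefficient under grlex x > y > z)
3*x^2 + 3*y^2 + 2*z^2 - 2

1. deg p = 2.
2. By symmetry, the z-axis is an axis of rotation, so x and y enter only as x² + y².
3. Observable constraints: the z-axis gridline crossings are at z ∈ {-1, 1}; a circular section at z = 0 has radius between 0 and 1.
4. These observations pin down the coefficients.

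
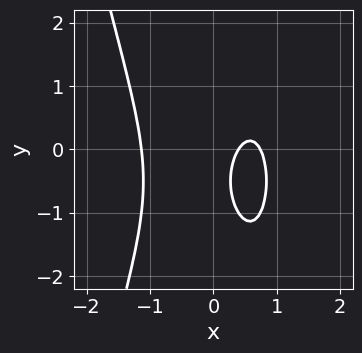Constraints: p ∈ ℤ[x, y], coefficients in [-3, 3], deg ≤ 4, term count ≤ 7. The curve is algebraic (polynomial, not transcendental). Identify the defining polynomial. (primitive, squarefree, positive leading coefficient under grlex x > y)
(a) deg p = 3.
(b) Reading off the gridlines: no y-intercept at any integer in the box.
(c) The integer polynomial consistent with all of this is the stated p.

3*x^3 + y^2 - 3*x + y + 1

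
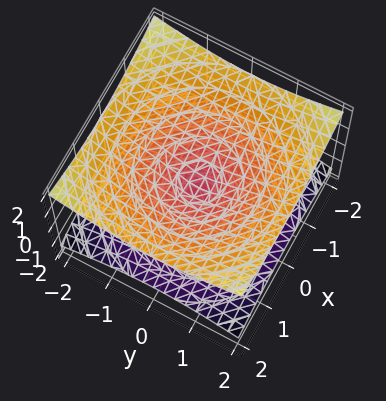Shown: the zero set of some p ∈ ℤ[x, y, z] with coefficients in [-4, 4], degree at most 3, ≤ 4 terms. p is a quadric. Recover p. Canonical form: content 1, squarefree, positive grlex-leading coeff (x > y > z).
x^2 + y^2 - 3*z^2

First, the degree is 2 — a double cone through the origin; a quadric.
Next, symmetry: the z-axis is an axis of rotation, so x and y enter only as x² + y²; mirror symmetry z ↦ −z ⇒ only even powers of z.
Then, from the visible intercepts: it crosses the z-axis at the gridline z = 0; one x-axis crossing is at x = 0.
Finally, solving for integer coefficients yields p as stated.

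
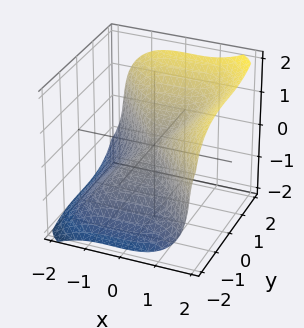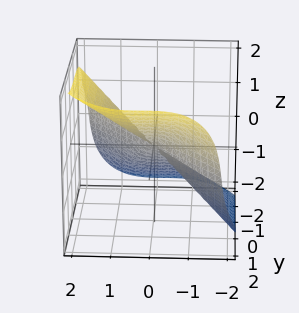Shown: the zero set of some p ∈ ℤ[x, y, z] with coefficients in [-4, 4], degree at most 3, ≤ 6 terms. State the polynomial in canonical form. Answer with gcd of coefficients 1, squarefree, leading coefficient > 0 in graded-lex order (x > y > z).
3*x^3 - x^2*z + 2*y^3 - 3*z^3

First, deg p = 3. The shape is more complex than any degree-2 surface.
Next, reading off the gridlines: one x-axis crossing is at x = 0; it crosses the z-axis at the gridline z = 0; it crosses the y-axis at the gridline y = 0.
Finally, putting this together gives p.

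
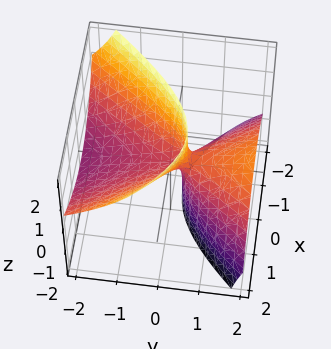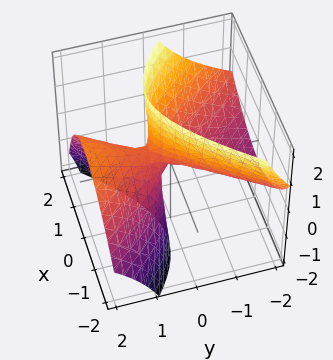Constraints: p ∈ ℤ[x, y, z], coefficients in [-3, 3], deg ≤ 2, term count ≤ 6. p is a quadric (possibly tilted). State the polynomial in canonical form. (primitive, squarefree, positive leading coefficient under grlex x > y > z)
2*x^2 - x*z - y^2 + 3*y*z - z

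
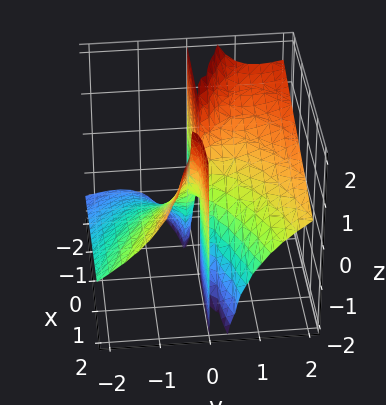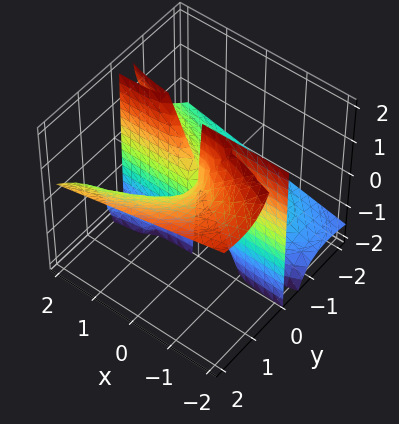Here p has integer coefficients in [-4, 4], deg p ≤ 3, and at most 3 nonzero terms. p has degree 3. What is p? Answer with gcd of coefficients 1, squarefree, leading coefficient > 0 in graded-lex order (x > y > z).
(a) Degree: a generic line meets the surface in up to 3 points, so deg p = 3.
(b) Against the integer gridlines: every point of the x-axis in the box is on the surface; the visible z-axis segment lies entirely on the surface; one y-axis crossing is at y = 0.
(c) Fitting integer coefficients to these (and the overall shape) gives p.

y^3 - 2*y^2*z - x*y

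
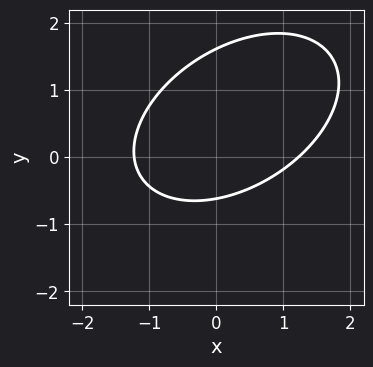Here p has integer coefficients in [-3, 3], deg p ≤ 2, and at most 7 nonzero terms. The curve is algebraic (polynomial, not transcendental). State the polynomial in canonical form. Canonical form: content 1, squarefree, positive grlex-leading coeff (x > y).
2*x^2 - 2*x*y + 3*y^2 - 3*y - 3

First, deg p = 2.
Finally, solving for integer coefficients yields p as stated.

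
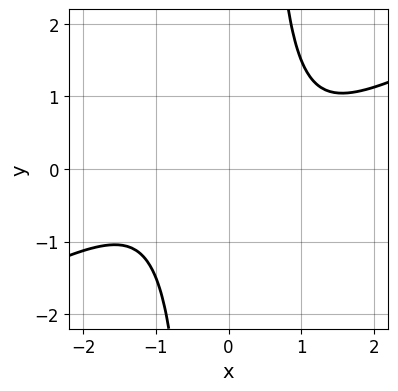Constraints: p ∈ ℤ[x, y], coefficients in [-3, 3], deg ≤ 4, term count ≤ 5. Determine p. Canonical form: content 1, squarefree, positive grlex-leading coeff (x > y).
First, deg p = 4.
Then, checking where it meets the axes: it misses every integer gridline on the x-axis; the curve avoids every integer y-axis point in the box.
Finally, fitting integer coefficients to these (and the overall shape) gives p.

x^4 - 2*x^3*y + 2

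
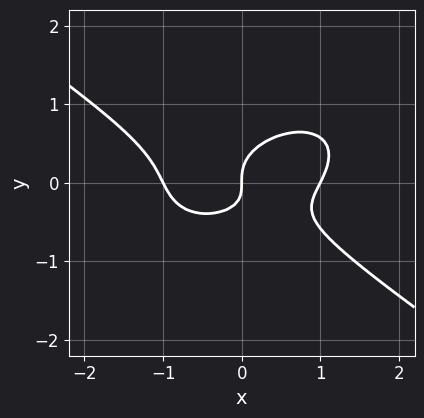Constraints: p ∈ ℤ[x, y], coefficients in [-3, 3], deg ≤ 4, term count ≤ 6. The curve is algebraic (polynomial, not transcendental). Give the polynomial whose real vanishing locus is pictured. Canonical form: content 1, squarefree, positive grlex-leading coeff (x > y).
x^3 + 3*y^3 - x*y - x

(a) The degree is 3 — the shape is more complex than any degree-2 curve.
(b) From the visible intercepts: the x-axis gridline crossings are at x ∈ {-1, 0, 1}; it crosses the y-axis at the gridline y = 0.
(c) Solving for integer coefficients yields p as stated.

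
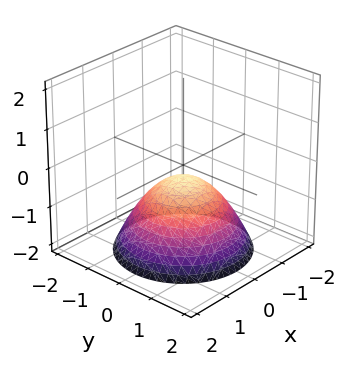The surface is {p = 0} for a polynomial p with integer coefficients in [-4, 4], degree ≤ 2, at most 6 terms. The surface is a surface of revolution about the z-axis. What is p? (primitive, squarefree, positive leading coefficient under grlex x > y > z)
The degree is 2 — a generic line meets the surface in up to 2 points.
Symmetry: the z-axis is an axis of rotation, so x and y enter only as x² + y².
Reading off the gridlines: no x-intercept at any integer in the box; it misses every integer gridline on the y-axis; a circular section at z = -2 has radius between 1 and 2.
Solving for integer coefficients yields p as stated.

2*x^2 + 2*y^2 + 3*z + 1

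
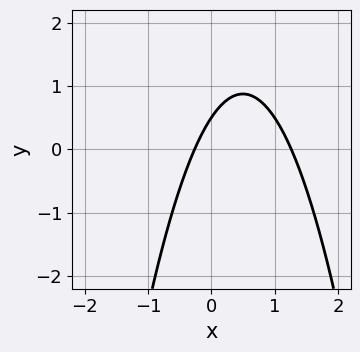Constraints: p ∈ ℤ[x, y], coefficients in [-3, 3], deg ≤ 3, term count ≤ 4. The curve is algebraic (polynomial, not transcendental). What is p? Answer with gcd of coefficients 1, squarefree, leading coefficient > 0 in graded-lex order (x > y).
3*x^2 - 3*x + 2*y - 1

1. Degree: a generic line meets the curve in up to 2 points, so deg p = 2.
2. The integer polynomial consistent with all of this is the stated p.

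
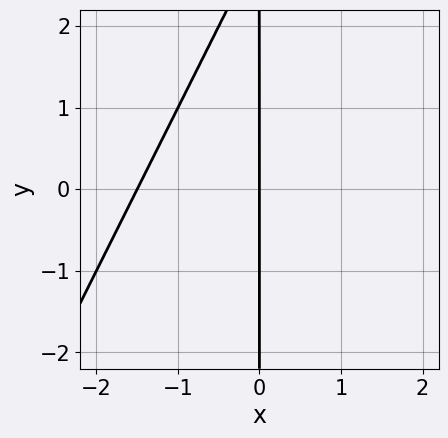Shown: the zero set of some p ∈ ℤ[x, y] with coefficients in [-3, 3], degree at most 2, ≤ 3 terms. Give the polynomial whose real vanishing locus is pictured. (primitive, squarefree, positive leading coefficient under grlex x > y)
2*x^2 - x*y + 3*x

The degree is 2 — the shape is more complex than any degree-1 curve.
From the axis intercepts and sections: every point of the y-axis in the box is on the curve; it crosses the x-axis at the gridline x = 0.
Matching integer coefficients to the picture gives p.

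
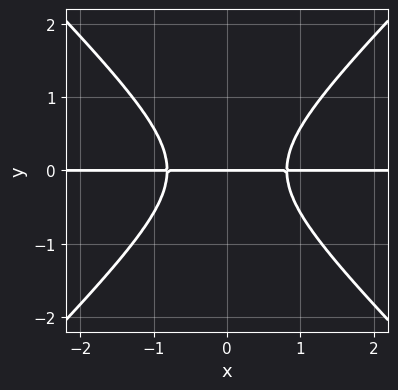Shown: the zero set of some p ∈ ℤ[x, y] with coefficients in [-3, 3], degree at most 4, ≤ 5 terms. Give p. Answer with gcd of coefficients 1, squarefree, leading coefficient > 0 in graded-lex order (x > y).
3*x^2*y - 3*y^3 - 2*y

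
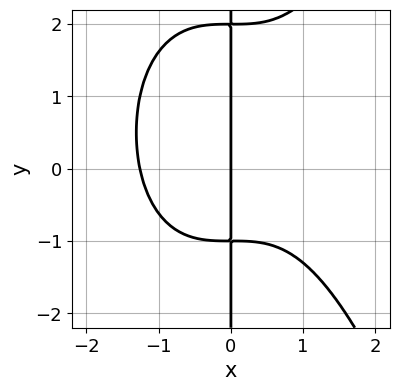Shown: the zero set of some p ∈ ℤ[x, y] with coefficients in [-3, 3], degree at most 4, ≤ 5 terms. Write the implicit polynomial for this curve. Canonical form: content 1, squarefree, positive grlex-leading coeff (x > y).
x^4 - x*y^2 + x*y + 2*x

1. deg p = 4.
2. Reading off the gridlines: every point of the y-axis in the box is on the curve; it crosses the x-axis at the gridline x = 0.
3. The integer polynomial consistent with all of this is the stated p.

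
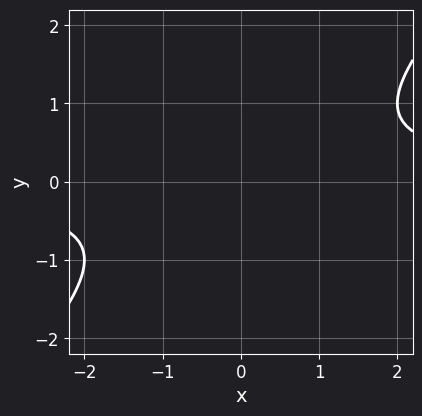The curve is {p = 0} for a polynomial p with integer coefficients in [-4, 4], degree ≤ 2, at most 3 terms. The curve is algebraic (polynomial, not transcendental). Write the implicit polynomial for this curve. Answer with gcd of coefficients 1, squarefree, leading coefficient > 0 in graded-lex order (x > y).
x*y - y^2 - 1

First, the degree is 2 — no degree-1 curve has this shape.
Then, reading off the gridlines: no y-intercept at any integer in the box; the curve avoids every integer x-axis point in the box.
Finally, putting this together gives p.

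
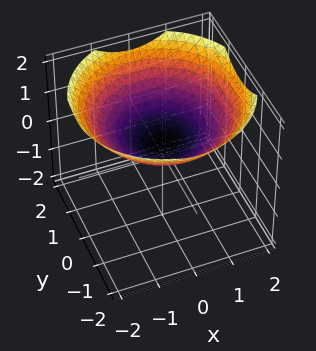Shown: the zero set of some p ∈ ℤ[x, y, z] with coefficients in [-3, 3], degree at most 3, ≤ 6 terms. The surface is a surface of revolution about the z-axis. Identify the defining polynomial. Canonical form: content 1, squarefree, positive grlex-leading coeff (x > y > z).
x^2 + y^2 - 3*z + 1

(a) The degree is 2 — no degree-1 surface has this shape.
(b) Symmetries: the surface is invariant under rotation about z: p = q(x² + y², z).
(c) Checking where it meets the axes: it misses every integer gridline on the x-axis; the surface avoids every integer y-axis point in the box; a circular section at z = 1 has radius between 1 and 2.
(d) The integer polynomial consistent with all of this is the stated p.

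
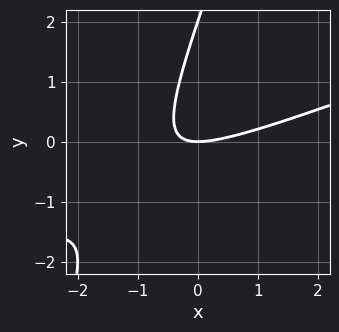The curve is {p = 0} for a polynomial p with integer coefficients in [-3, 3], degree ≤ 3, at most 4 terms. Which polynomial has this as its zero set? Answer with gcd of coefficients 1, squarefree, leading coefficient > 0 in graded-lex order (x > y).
1. The degree is 2 — no degree-1 curve has this shape.
2. Reading off the gridlines: among the integer gridlines, it crosses the y-axis at y ∈ {0, 2}; it meets the x-axis at x = 0 (among the integer gridlines).
3. Fitting integer coefficients to these (and the overall shape) gives p.

x^2 - 3*x*y + y^2 - 2*y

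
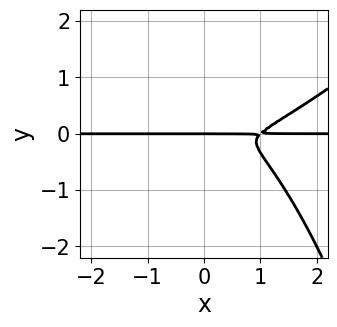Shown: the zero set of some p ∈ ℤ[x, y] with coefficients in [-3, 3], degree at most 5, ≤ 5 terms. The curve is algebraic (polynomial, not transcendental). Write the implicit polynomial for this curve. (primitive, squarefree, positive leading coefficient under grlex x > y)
deg p = 4. No degree-3 curve has this shape.
From the visible intercepts: the visible x-axis segment lies entirely on the curve; it crosses the y-axis at the gridline y = 0.
The integer polynomial consistent with all of this is the stated p.

x^3*y - x^2*y^2 - x^2*y - 3*y^3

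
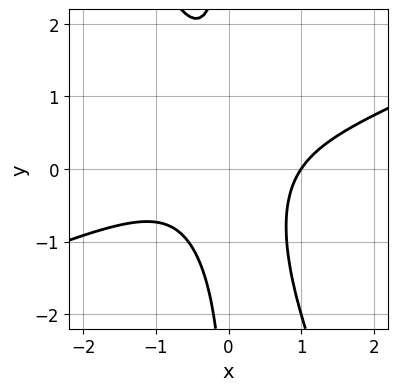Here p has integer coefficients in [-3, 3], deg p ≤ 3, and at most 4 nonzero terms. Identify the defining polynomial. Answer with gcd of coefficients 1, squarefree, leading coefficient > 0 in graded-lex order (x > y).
x^3 - 2*x^2*y - x*y^2 - 1

1. deg p = 3. No degree-2 curve has this shape.
2. Against the integer gridlines: no y-intercept at any integer in the box; it meets the x-axis at x = 1 (among the integer gridlines).
3. These observations pin down the coefficients.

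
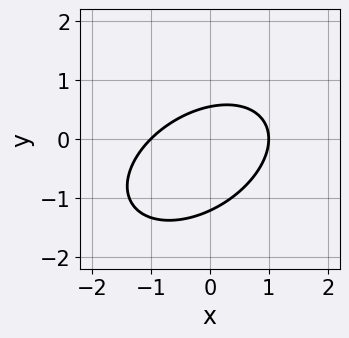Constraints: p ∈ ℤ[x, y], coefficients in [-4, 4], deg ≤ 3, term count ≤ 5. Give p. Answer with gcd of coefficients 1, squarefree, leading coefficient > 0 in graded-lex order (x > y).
2*x^2 - 2*x*y + 3*y^2 + 2*y - 2

First, the degree is 2 — no degree-1 curve has this shape.
Then, checking where it meets the axes: among the integer gridlines, it crosses the x-axis at x ∈ {-1, 1}.
Finally, fitting integer coefficients to these (and the overall shape) gives p.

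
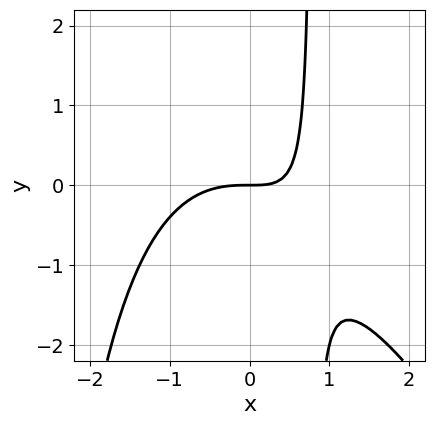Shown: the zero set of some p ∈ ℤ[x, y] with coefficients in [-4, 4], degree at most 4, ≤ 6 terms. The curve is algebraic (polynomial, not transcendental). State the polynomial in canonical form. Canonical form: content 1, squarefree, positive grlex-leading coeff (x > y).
First, degree: no degree-2 curve has this shape, so deg p = 3.
Then, checking where it meets the axes: one y-axis crossing is at y = 0; it crosses the x-axis at the gridline x = 0.
Finally, fitting integer coefficients to these (and the overall shape) gives p.

2*x^3 + x^2*y + 3*x*y - 3*y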